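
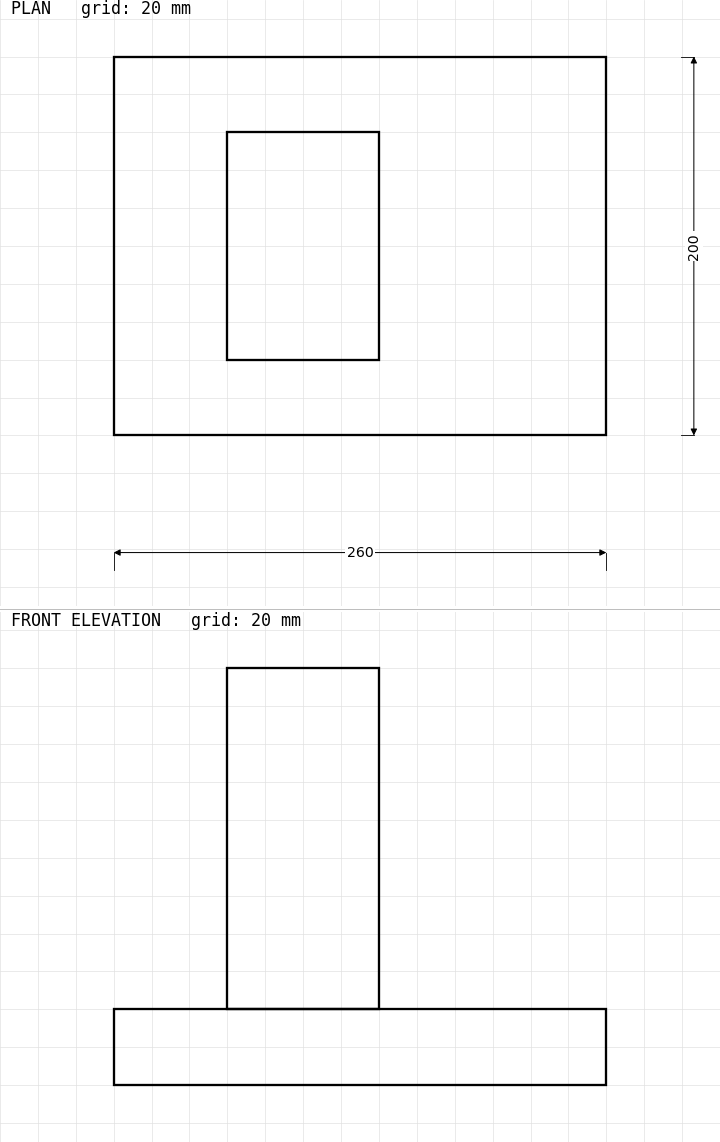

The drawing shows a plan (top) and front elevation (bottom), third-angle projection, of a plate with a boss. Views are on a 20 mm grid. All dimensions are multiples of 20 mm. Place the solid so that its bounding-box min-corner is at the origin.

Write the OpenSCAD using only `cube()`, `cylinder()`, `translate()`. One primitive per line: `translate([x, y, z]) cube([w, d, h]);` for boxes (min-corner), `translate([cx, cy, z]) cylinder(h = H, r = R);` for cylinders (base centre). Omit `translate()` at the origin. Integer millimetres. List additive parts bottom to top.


cube([260, 200, 40]);
translate([60, 40, 40]) cube([80, 120, 180]);


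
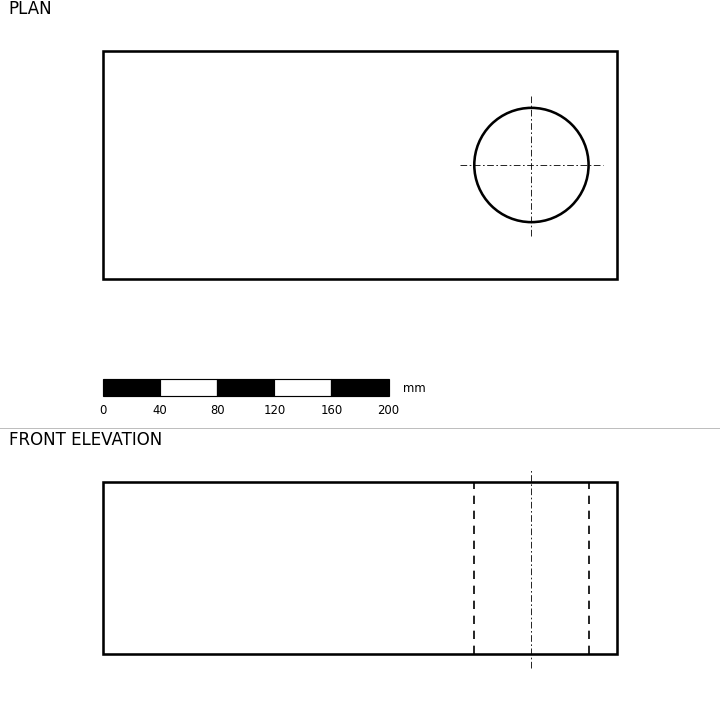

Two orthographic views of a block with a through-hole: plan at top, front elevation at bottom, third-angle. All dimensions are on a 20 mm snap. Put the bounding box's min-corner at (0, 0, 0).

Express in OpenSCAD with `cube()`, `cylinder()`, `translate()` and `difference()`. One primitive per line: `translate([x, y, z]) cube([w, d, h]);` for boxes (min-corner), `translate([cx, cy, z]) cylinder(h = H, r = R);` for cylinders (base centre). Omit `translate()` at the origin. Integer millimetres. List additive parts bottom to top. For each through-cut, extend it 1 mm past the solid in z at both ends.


difference() {
  cube([360, 160, 120]);
  translate([300, 80, -1]) cylinder(h = 122, r = 40);
}


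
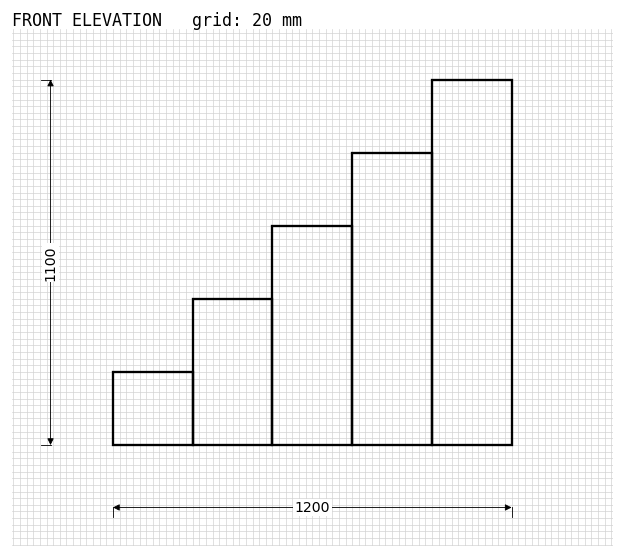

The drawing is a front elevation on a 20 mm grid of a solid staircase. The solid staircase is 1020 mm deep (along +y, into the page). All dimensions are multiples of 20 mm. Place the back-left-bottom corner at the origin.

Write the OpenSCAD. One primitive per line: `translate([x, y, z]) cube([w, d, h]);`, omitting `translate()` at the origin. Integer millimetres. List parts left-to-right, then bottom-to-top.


cube([240, 1020, 220]);
translate([240, 0, 0]) cube([240, 1020, 440]);
translate([480, 0, 0]) cube([240, 1020, 660]);
translate([720, 0, 0]) cube([240, 1020, 880]);
translate([960, 0, 0]) cube([240, 1020, 1100]);


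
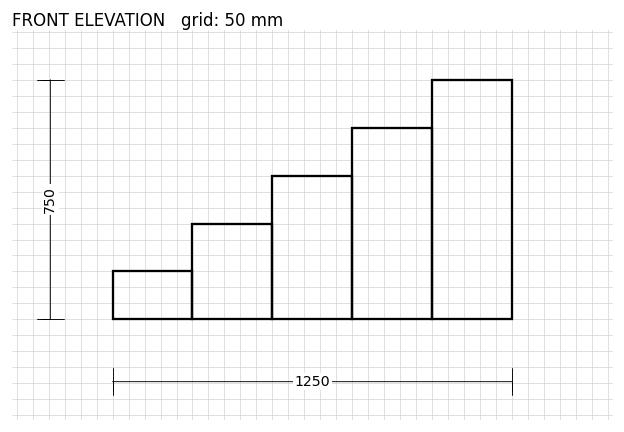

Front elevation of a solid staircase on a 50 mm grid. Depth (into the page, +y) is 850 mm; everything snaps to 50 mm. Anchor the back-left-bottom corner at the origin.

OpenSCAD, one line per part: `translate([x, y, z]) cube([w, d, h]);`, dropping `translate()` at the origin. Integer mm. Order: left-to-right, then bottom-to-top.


cube([250, 850, 150]);
translate([250, 0, 0]) cube([250, 850, 300]);
translate([500, 0, 0]) cube([250, 850, 450]);
translate([750, 0, 0]) cube([250, 850, 600]);
translate([1000, 0, 0]) cube([250, 850, 750]);


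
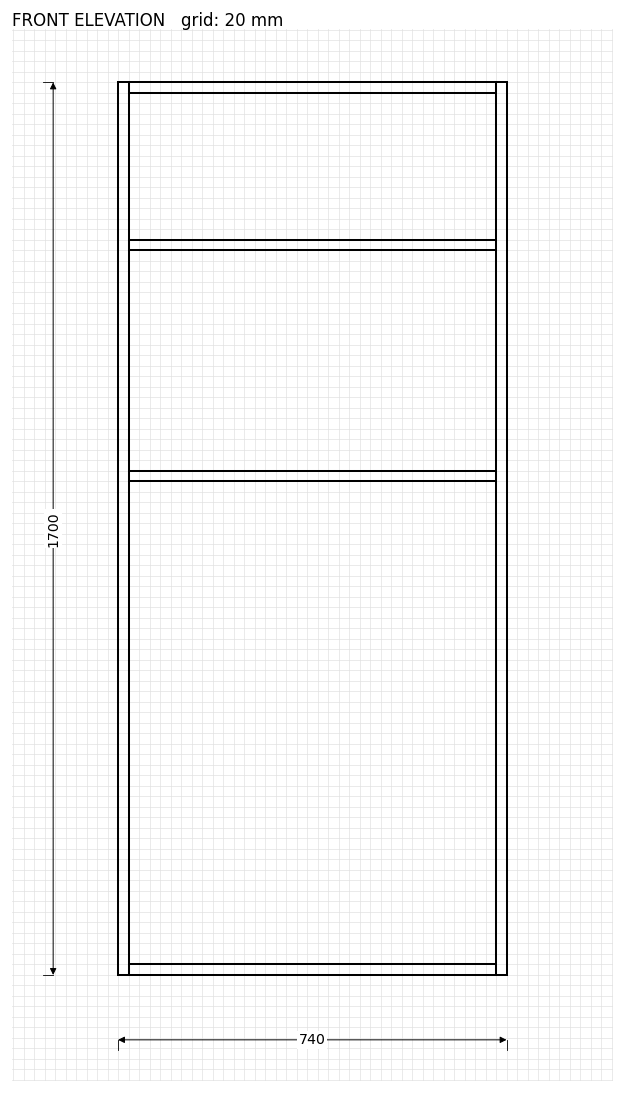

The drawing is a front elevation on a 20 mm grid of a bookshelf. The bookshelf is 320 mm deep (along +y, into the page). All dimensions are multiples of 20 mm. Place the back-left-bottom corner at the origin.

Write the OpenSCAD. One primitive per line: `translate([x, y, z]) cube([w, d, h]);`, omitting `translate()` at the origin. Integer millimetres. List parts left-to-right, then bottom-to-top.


cube([20, 320, 1700]);
translate([20, 0, 0]) cube([700, 320, 20]);
translate([20, 0, 940]) cube([700, 320, 20]);
translate([20, 0, 1380]) cube([700, 320, 20]);
translate([20, 0, 1680]) cube([700, 320, 20]);
translate([720, 0, 0]) cube([20, 320, 1700]);


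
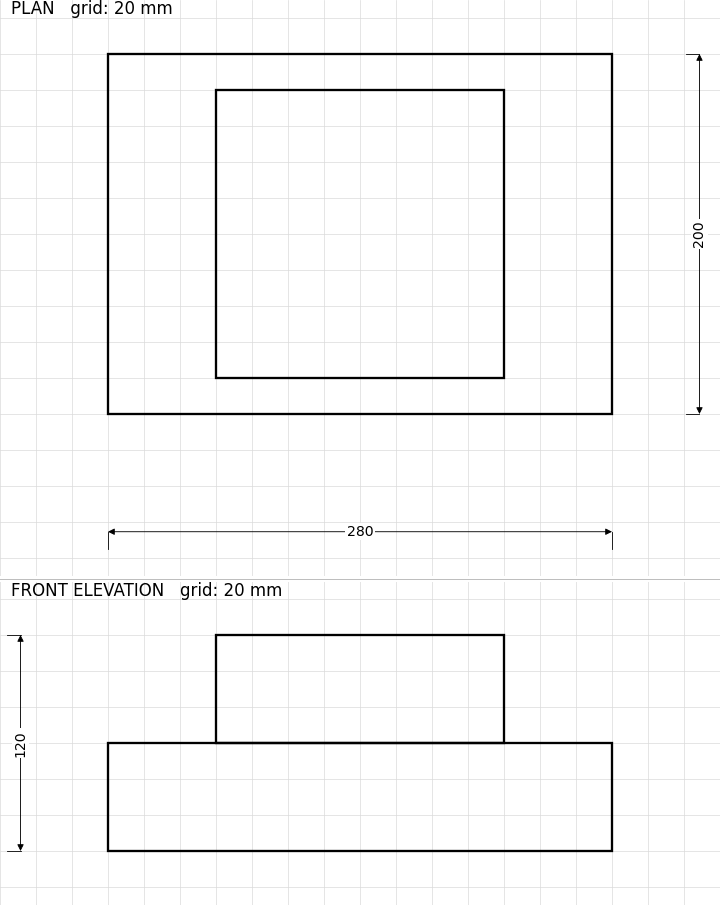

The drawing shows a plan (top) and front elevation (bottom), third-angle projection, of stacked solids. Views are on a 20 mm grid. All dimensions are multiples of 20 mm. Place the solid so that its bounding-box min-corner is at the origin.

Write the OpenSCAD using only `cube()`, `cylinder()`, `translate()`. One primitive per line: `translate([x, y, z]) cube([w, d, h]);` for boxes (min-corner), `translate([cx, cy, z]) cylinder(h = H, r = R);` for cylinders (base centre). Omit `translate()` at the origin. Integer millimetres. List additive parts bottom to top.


cube([280, 200, 60]);
translate([60, 20, 60]) cube([160, 160, 60]);


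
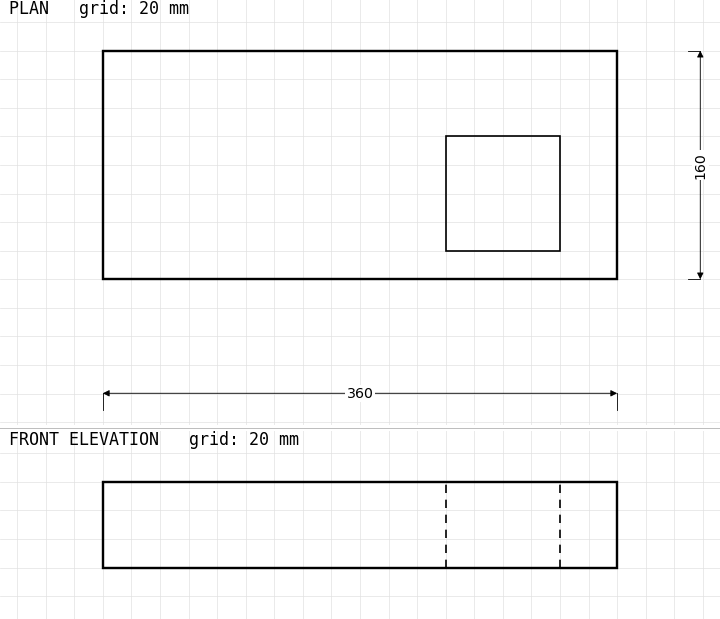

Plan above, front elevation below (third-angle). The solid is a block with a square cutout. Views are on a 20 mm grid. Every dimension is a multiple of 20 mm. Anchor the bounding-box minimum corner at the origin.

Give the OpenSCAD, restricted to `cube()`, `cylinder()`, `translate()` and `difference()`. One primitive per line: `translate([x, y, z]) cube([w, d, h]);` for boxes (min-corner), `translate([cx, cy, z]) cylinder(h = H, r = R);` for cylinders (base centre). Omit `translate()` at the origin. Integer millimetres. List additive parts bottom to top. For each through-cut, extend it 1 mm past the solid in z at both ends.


difference() {
  cube([360, 160, 60]);
  translate([240, 20, -1]) cube([80, 80, 62]);
}


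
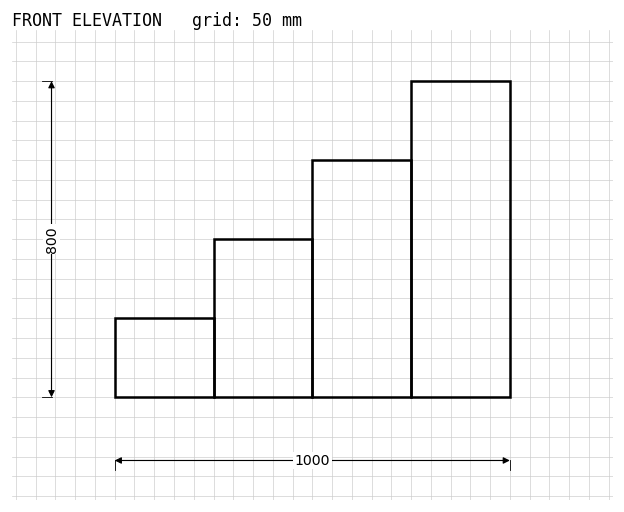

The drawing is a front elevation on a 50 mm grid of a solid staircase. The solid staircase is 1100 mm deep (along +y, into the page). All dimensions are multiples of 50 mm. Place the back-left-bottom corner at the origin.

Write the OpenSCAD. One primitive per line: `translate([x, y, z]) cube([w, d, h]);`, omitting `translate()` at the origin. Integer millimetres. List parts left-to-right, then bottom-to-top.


cube([250, 1100, 200]);
translate([250, 0, 0]) cube([250, 1100, 400]);
translate([500, 0, 0]) cube([250, 1100, 600]);
translate([750, 0, 0]) cube([250, 1100, 800]);


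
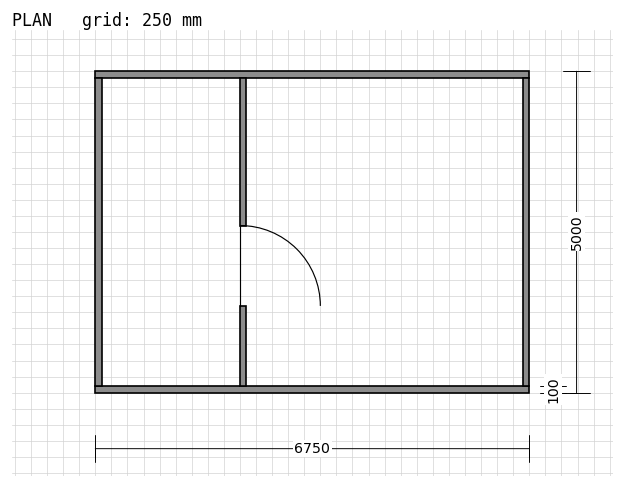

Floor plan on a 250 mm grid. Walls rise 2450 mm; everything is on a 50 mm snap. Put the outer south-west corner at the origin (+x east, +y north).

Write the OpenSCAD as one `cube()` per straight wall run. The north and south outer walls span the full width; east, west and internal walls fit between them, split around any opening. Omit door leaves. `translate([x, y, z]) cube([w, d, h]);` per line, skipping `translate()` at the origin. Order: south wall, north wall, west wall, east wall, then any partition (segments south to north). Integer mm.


cube([6750, 100, 2450]);
translate([0, 4900, 0]) cube([6750, 100, 2450]);
translate([0, 100, 0]) cube([100, 4800, 2450]);
translate([6650, 100, 0]) cube([100, 4800, 2450]);
translate([2250, 100, 0]) cube([100, 1250, 2450]);
translate([2250, 2600, 0]) cube([100, 2300, 2450]);


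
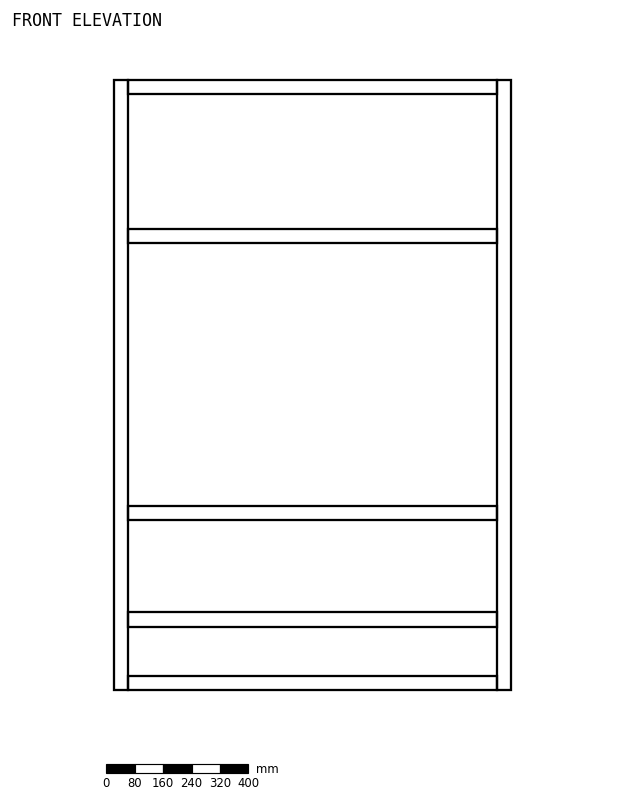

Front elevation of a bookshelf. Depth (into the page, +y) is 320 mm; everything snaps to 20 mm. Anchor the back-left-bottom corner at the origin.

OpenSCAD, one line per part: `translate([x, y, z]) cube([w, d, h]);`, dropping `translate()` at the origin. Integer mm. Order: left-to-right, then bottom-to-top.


cube([40, 320, 1720]);
translate([40, 0, 0]) cube([1040, 320, 40]);
translate([40, 0, 180]) cube([1040, 320, 40]);
translate([40, 0, 480]) cube([1040, 320, 40]);
translate([40, 0, 1260]) cube([1040, 320, 40]);
translate([40, 0, 1680]) cube([1040, 320, 40]);
translate([1080, 0, 0]) cube([40, 320, 1720]);


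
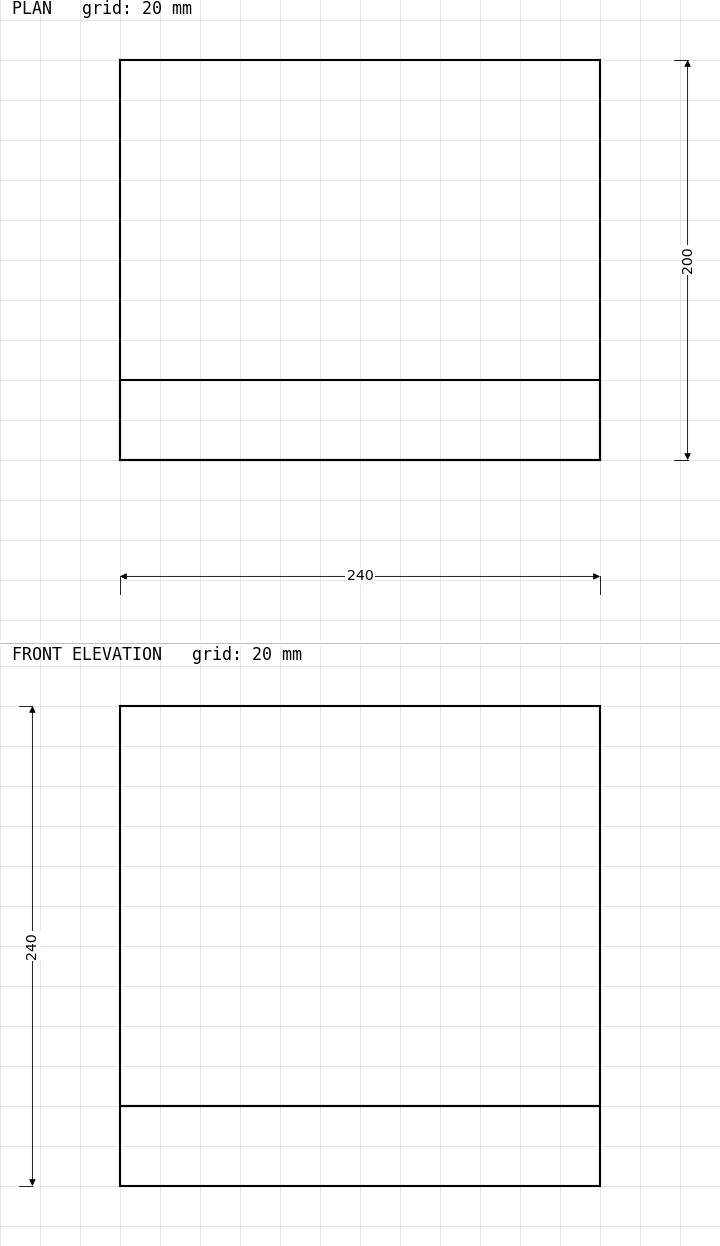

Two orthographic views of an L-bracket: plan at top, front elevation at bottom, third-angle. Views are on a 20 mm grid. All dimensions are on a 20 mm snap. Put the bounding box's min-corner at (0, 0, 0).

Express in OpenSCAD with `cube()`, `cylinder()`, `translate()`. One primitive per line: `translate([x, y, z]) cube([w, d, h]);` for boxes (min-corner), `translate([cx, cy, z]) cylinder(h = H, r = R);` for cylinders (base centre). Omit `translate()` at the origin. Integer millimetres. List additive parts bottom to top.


cube([240, 200, 40]);
translate([0, 0, 40]) cube([240, 40, 200]);


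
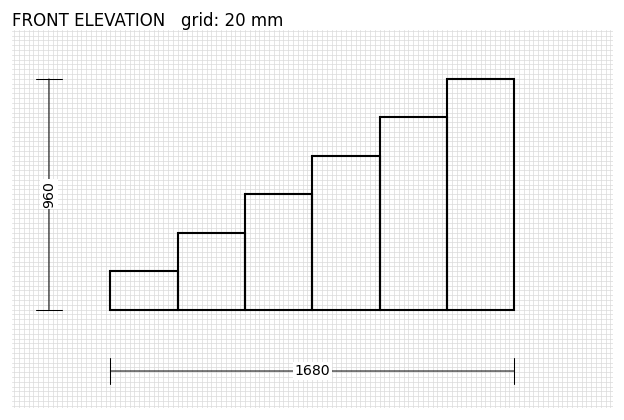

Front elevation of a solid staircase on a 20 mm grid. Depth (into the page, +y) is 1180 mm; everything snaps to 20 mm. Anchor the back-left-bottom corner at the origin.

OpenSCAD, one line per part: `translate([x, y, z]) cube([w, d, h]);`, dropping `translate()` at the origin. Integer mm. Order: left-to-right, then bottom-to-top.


cube([280, 1180, 160]);
translate([280, 0, 0]) cube([280, 1180, 320]);
translate([560, 0, 0]) cube([280, 1180, 480]);
translate([840, 0, 0]) cube([280, 1180, 640]);
translate([1120, 0, 0]) cube([280, 1180, 800]);
translate([1400, 0, 0]) cube([280, 1180, 960]);


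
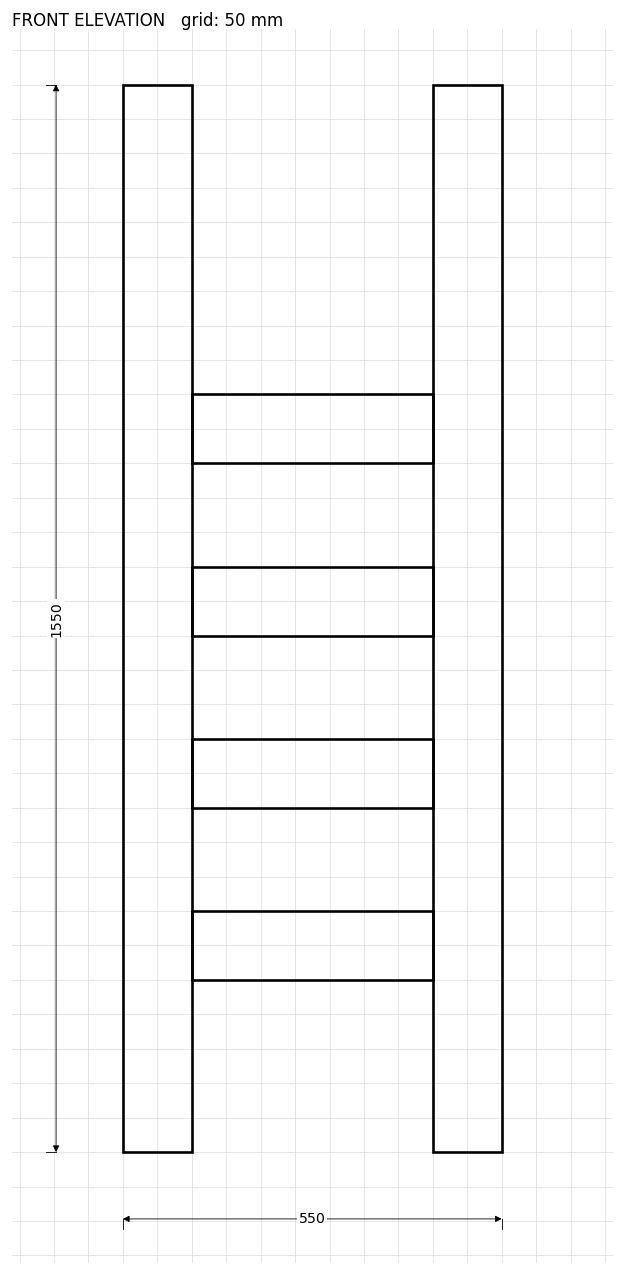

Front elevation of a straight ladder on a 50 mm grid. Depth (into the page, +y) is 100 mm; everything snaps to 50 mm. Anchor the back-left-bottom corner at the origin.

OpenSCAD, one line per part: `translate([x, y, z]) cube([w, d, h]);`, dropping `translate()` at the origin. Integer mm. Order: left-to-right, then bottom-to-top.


cube([100, 100, 1550]);
translate([100, 0, 250]) cube([350, 100, 100]);
translate([100, 0, 500]) cube([350, 100, 100]);
translate([100, 0, 750]) cube([350, 100, 100]);
translate([100, 0, 1000]) cube([350, 100, 100]);
translate([450, 0, 0]) cube([100, 100, 1550]);


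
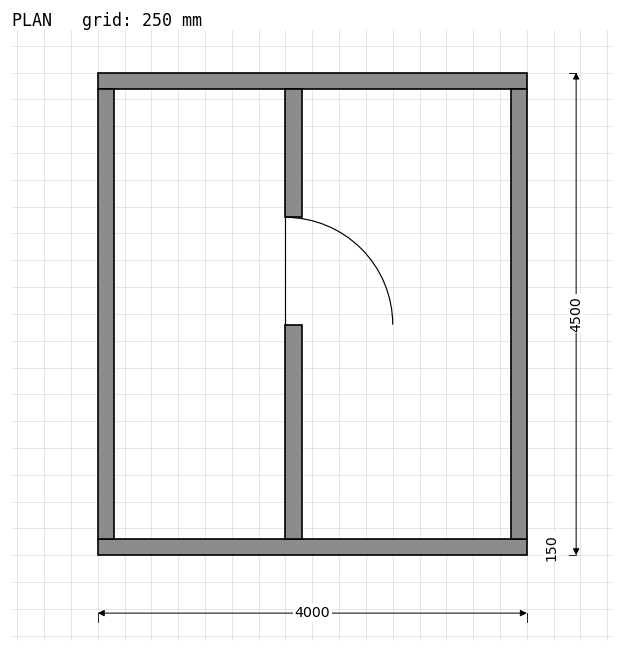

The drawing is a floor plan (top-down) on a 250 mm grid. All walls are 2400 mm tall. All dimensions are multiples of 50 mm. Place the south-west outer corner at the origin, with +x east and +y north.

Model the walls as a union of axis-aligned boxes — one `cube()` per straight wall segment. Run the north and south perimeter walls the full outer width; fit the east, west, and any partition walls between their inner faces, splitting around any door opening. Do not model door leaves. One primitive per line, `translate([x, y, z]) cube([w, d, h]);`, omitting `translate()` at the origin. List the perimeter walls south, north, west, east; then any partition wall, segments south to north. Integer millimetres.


cube([4000, 150, 2400]);
translate([0, 4350, 0]) cube([4000, 150, 2400]);
translate([0, 150, 0]) cube([150, 4200, 2400]);
translate([3850, 150, 0]) cube([150, 4200, 2400]);
translate([1750, 150, 0]) cube([150, 2000, 2400]);
translate([1750, 3150, 0]) cube([150, 1200, 2400]);


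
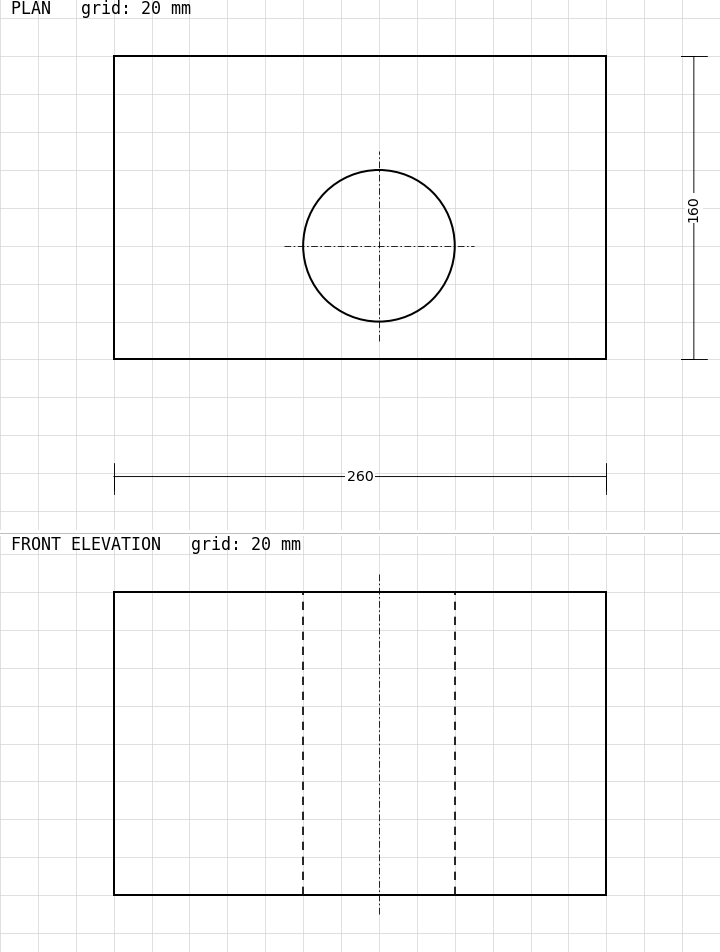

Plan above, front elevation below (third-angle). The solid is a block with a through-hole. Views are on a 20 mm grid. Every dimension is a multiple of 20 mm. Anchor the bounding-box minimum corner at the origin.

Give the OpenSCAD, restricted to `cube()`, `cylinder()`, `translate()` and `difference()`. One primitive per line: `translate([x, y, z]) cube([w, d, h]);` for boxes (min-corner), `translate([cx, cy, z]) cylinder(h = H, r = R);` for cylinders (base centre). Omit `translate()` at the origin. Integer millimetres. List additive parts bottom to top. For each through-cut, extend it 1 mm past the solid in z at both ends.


difference() {
  cube([260, 160, 160]);
  translate([140, 60, -1]) cylinder(h = 162, r = 40);
}


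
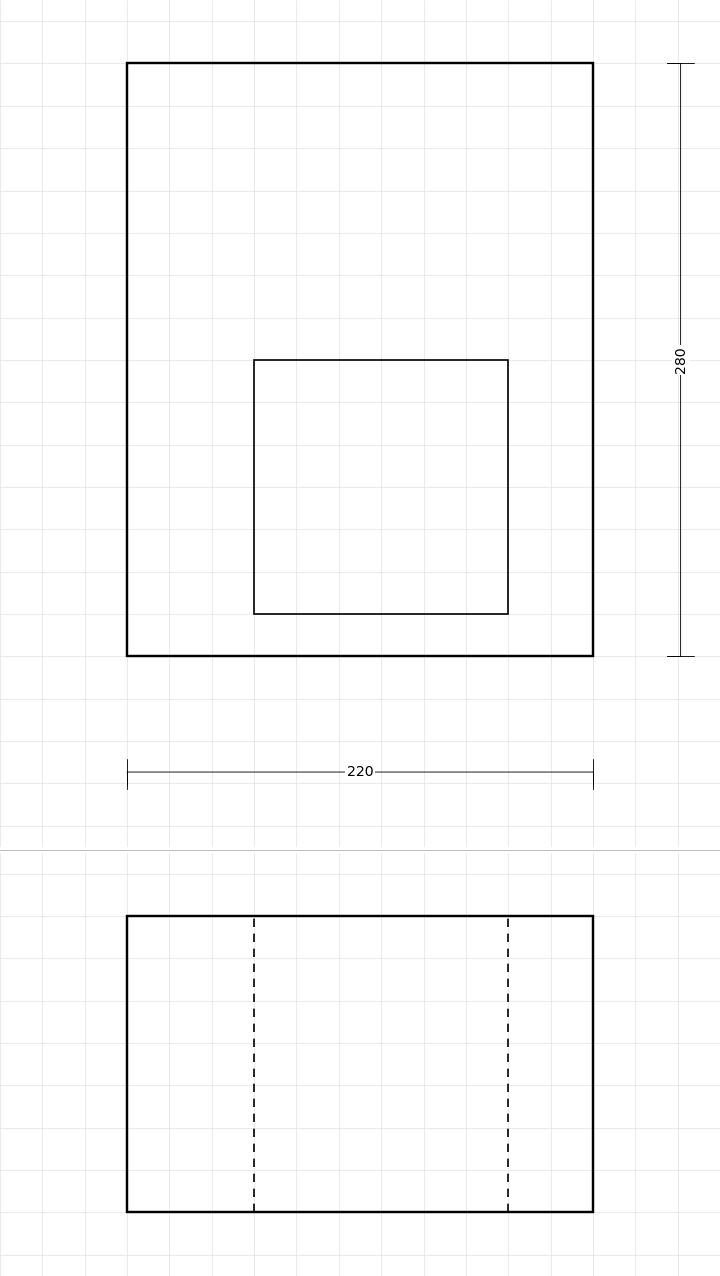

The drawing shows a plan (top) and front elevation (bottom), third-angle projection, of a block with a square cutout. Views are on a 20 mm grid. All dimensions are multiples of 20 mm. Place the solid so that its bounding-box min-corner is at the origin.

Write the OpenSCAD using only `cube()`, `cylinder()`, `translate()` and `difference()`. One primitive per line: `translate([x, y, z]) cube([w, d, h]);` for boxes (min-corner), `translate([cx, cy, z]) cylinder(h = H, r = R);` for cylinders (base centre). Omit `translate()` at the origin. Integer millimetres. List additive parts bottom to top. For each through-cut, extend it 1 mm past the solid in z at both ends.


difference() {
  cube([220, 280, 140]);
  translate([60, 20, -1]) cube([120, 120, 142]);
}


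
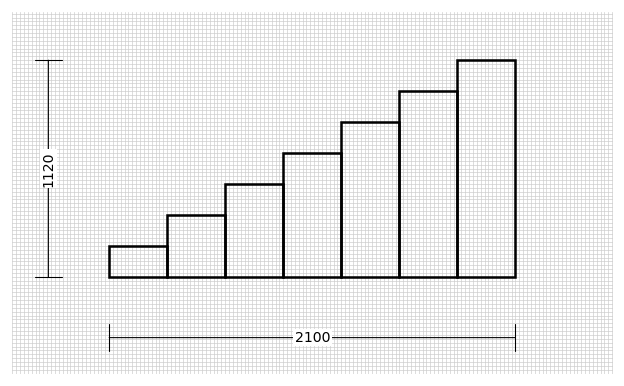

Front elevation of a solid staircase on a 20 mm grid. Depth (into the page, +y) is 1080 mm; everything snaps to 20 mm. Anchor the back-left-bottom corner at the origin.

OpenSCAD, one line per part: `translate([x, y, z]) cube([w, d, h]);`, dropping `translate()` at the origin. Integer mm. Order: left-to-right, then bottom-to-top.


cube([300, 1080, 160]);
translate([300, 0, 0]) cube([300, 1080, 320]);
translate([600, 0, 0]) cube([300, 1080, 480]);
translate([900, 0, 0]) cube([300, 1080, 640]);
translate([1200, 0, 0]) cube([300, 1080, 800]);
translate([1500, 0, 0]) cube([300, 1080, 960]);
translate([1800, 0, 0]) cube([300, 1080, 1120]);


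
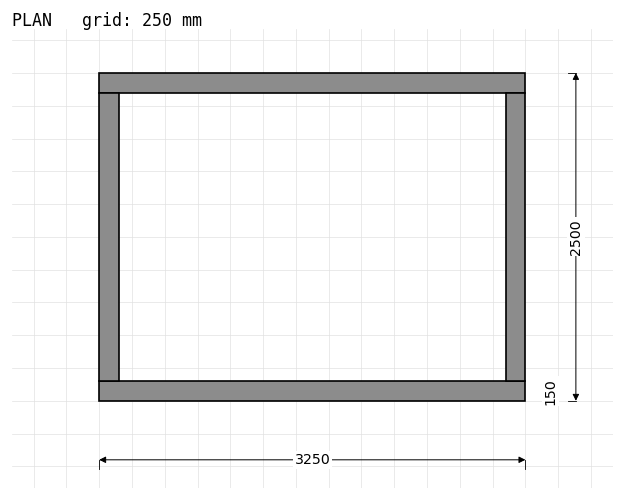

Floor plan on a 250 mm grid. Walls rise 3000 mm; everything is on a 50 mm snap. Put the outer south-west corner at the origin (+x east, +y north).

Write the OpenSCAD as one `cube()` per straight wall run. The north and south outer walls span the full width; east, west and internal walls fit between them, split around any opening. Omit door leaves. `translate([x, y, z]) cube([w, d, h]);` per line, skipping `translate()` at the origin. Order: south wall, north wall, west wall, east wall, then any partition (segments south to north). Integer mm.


cube([3250, 150, 3000]);
translate([0, 2350, 0]) cube([3250, 150, 3000]);
translate([0, 150, 0]) cube([150, 2200, 3000]);
translate([3100, 150, 0]) cube([150, 2200, 3000]);


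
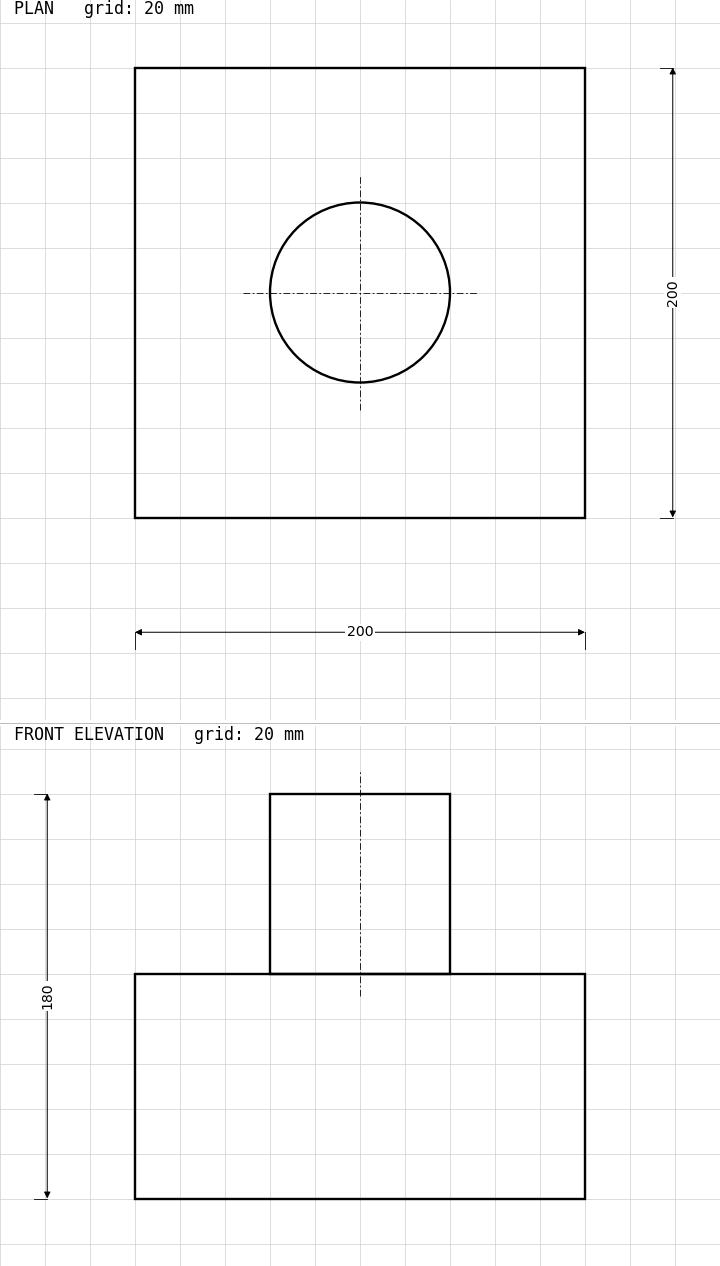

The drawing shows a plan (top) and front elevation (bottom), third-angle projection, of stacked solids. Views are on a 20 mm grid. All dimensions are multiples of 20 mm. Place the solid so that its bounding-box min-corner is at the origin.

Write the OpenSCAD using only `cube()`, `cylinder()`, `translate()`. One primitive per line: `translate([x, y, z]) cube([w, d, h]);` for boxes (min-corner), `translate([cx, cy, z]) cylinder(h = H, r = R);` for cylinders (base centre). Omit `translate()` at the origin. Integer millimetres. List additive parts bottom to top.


cube([200, 200, 100]);
translate([100, 100, 100]) cylinder(h = 80, r = 40);


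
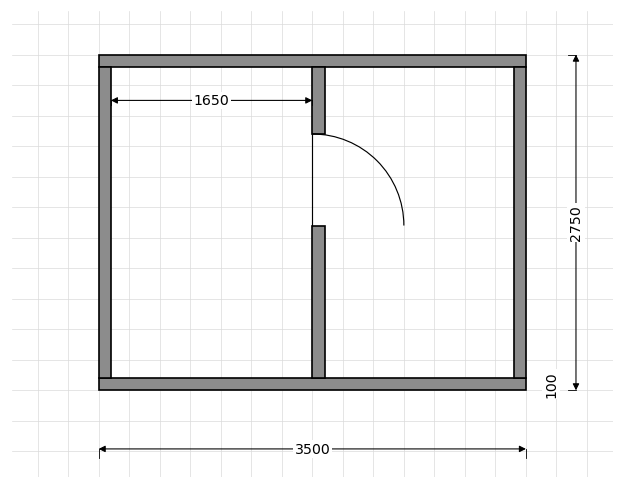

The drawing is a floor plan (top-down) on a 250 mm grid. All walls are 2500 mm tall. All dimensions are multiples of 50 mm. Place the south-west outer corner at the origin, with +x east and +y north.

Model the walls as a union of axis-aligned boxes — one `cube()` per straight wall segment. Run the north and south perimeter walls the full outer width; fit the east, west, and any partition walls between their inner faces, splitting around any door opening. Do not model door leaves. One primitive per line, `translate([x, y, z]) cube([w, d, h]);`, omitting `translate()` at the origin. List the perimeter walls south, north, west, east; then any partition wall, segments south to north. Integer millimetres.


cube([3500, 100, 2500]);
translate([0, 2650, 0]) cube([3500, 100, 2500]);
translate([0, 100, 0]) cube([100, 2550, 2500]);
translate([3400, 100, 0]) cube([100, 2550, 2500]);
translate([1750, 100, 0]) cube([100, 1250, 2500]);
translate([1750, 2100, 0]) cube([100, 550, 2500]);


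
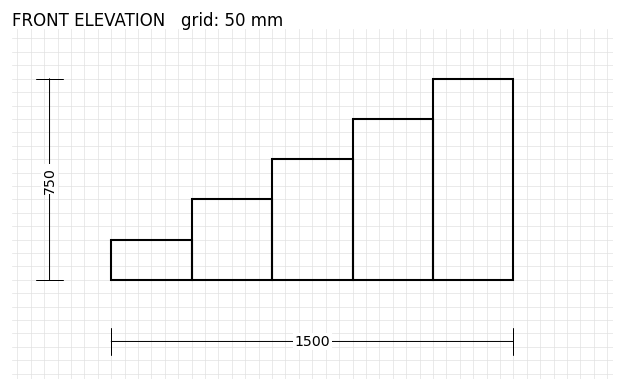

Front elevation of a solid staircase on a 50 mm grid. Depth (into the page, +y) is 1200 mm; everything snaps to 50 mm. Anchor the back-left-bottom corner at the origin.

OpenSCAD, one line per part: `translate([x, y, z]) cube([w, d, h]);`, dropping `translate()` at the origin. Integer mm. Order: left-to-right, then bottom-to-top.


cube([300, 1200, 150]);
translate([300, 0, 0]) cube([300, 1200, 300]);
translate([600, 0, 0]) cube([300, 1200, 450]);
translate([900, 0, 0]) cube([300, 1200, 600]);
translate([1200, 0, 0]) cube([300, 1200, 750]);


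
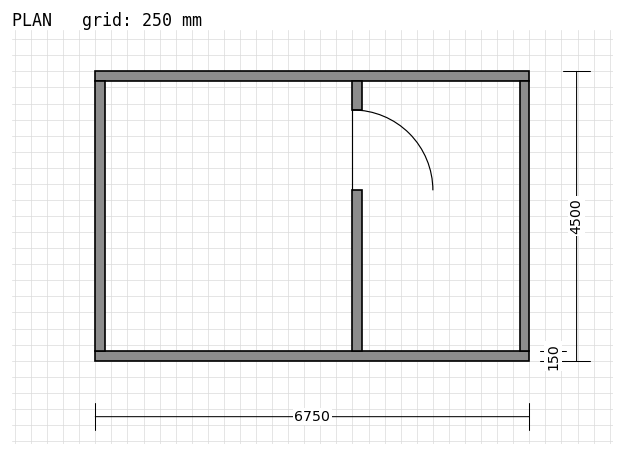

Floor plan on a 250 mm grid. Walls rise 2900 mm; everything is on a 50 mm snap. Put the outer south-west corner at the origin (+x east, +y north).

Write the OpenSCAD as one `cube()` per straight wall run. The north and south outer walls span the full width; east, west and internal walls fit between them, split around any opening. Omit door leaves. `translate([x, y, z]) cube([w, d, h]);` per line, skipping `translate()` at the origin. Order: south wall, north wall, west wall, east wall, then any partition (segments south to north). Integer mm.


cube([6750, 150, 2900]);
translate([0, 4350, 0]) cube([6750, 150, 2900]);
translate([0, 150, 0]) cube([150, 4200, 2900]);
translate([6600, 150, 0]) cube([150, 4200, 2900]);
translate([4000, 150, 0]) cube([150, 2500, 2900]);
translate([4000, 3900, 0]) cube([150, 450, 2900]);


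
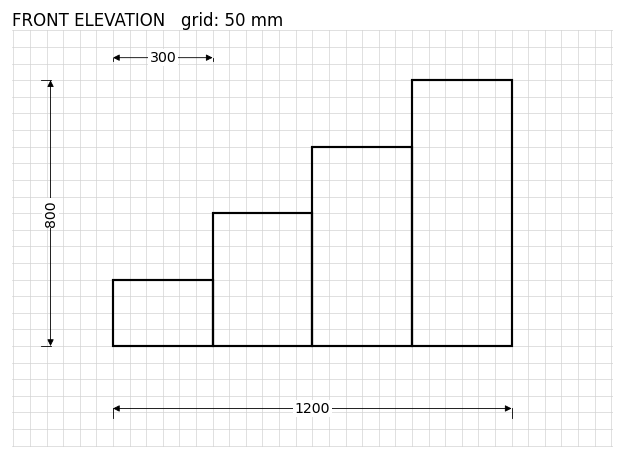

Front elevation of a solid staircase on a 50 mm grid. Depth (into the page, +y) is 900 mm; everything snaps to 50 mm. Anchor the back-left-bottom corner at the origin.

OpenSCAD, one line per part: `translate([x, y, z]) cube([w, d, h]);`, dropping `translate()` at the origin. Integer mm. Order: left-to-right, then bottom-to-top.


cube([300, 900, 200]);
translate([300, 0, 0]) cube([300, 900, 400]);
translate([600, 0, 0]) cube([300, 900, 600]);
translate([900, 0, 0]) cube([300, 900, 800]);


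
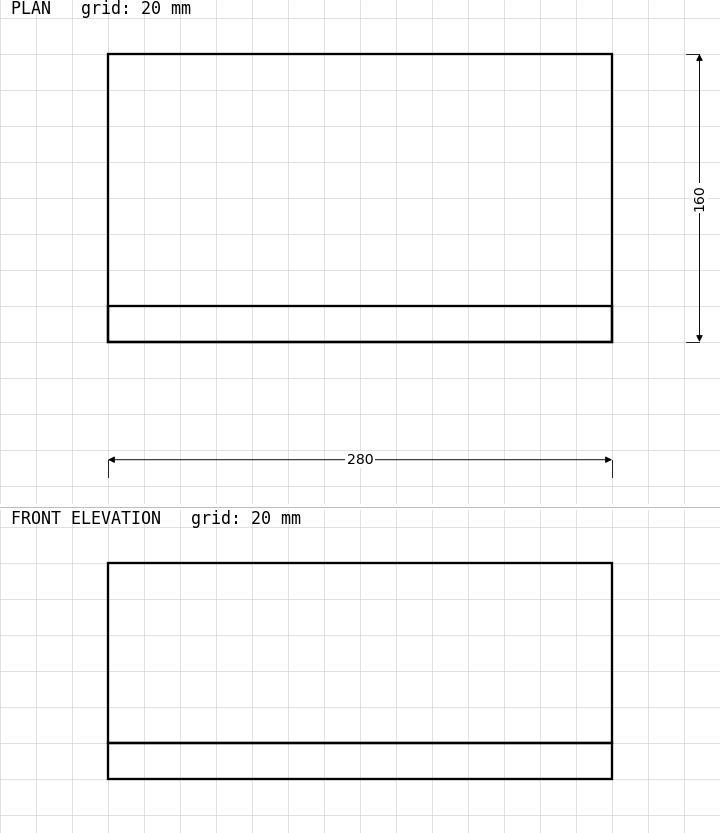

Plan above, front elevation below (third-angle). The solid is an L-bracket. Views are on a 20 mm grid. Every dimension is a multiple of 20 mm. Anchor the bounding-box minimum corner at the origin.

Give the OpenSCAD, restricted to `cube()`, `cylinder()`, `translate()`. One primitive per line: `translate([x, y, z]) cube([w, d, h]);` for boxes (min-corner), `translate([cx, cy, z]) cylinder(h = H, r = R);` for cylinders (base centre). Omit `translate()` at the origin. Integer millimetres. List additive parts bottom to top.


cube([280, 160, 20]);
translate([0, 0, 20]) cube([280, 20, 100]);


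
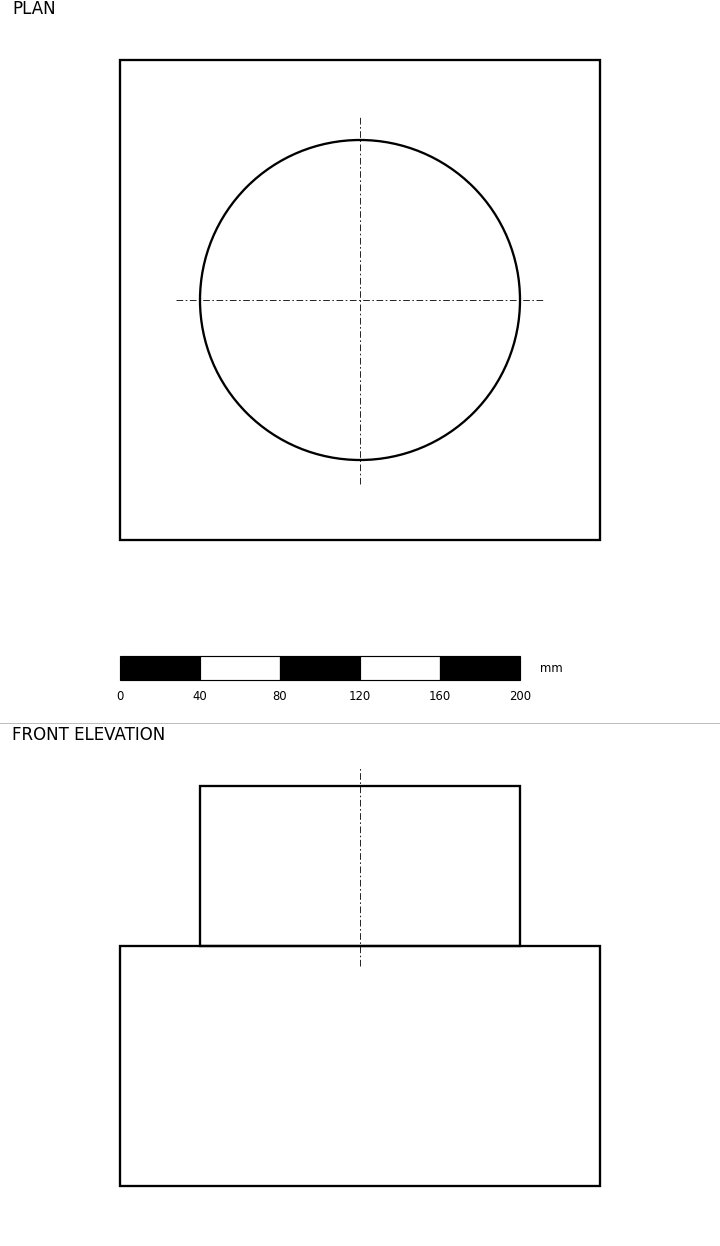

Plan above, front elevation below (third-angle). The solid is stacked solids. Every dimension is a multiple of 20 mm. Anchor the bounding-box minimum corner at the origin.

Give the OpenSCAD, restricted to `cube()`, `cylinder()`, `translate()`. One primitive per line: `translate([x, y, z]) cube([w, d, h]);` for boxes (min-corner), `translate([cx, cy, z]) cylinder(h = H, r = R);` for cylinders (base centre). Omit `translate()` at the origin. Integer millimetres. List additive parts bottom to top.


cube([240, 240, 120]);
translate([120, 120, 120]) cylinder(h = 80, r = 80);


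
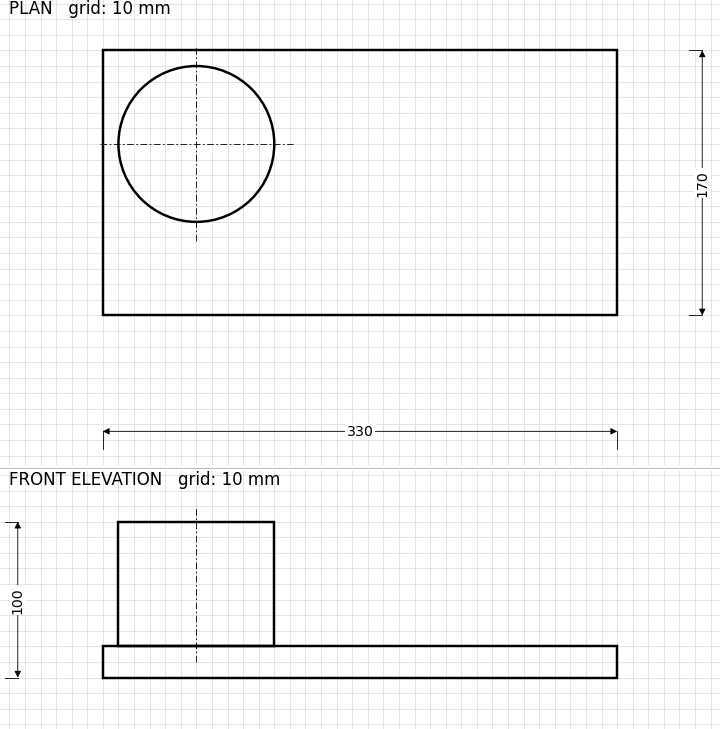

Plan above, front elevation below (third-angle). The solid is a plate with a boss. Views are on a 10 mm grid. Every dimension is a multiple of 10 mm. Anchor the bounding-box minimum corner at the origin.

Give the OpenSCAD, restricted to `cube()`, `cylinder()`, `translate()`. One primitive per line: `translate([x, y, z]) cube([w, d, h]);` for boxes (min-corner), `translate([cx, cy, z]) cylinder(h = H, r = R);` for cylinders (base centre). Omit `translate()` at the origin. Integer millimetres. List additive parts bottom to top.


cube([330, 170, 20]);
translate([60, 110, 20]) cylinder(h = 80, r = 50);


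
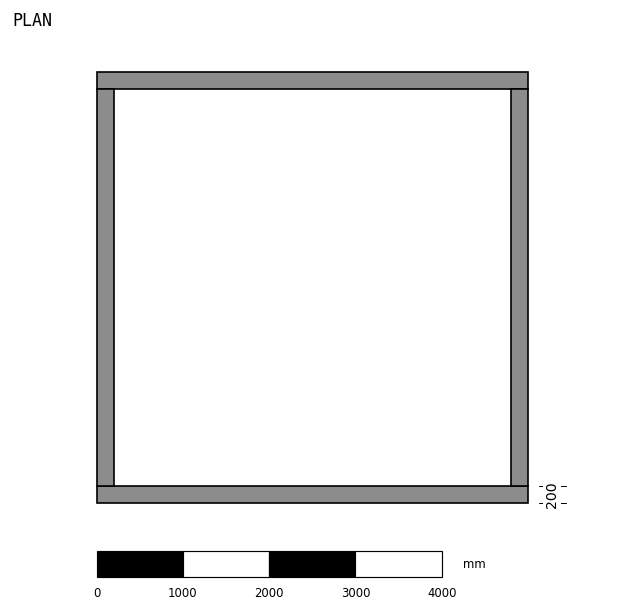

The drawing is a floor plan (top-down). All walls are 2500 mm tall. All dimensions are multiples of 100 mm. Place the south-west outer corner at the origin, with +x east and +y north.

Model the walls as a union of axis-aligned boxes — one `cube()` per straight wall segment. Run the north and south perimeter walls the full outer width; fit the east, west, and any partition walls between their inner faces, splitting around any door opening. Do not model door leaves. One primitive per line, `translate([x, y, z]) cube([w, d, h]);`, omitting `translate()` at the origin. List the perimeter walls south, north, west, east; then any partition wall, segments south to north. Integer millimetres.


cube([5000, 200, 2500]);
translate([0, 4800, 0]) cube([5000, 200, 2500]);
translate([0, 200, 0]) cube([200, 4600, 2500]);
translate([4800, 200, 0]) cube([200, 4600, 2500]);


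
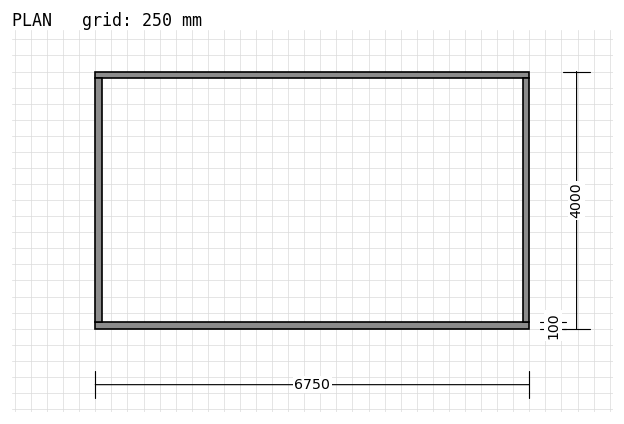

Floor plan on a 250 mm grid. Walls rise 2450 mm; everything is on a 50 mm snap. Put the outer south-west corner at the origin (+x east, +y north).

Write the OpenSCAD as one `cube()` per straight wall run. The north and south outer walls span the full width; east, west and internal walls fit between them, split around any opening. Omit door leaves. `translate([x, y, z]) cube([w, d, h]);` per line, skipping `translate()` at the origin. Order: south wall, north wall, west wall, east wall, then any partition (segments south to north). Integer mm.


cube([6750, 100, 2450]);
translate([0, 3900, 0]) cube([6750, 100, 2450]);
translate([0, 100, 0]) cube([100, 3800, 2450]);
translate([6650, 100, 0]) cube([100, 3800, 2450]);


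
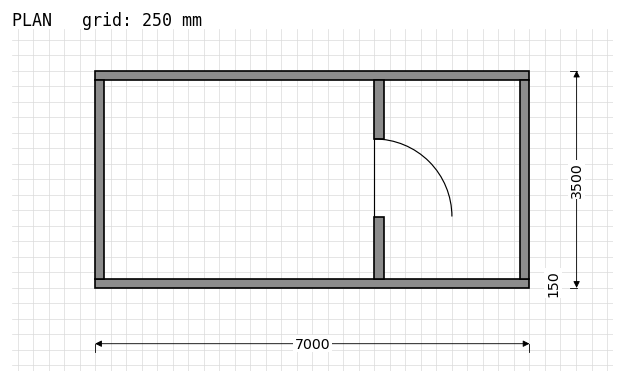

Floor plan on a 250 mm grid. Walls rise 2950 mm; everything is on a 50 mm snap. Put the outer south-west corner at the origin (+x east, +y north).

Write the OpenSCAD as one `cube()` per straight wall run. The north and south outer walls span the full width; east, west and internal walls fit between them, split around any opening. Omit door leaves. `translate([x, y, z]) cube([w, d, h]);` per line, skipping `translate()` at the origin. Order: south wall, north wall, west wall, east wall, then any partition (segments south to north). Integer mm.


cube([7000, 150, 2950]);
translate([0, 3350, 0]) cube([7000, 150, 2950]);
translate([0, 150, 0]) cube([150, 3200, 2950]);
translate([6850, 150, 0]) cube([150, 3200, 2950]);
translate([4500, 150, 0]) cube([150, 1000, 2950]);
translate([4500, 2400, 0]) cube([150, 950, 2950]);


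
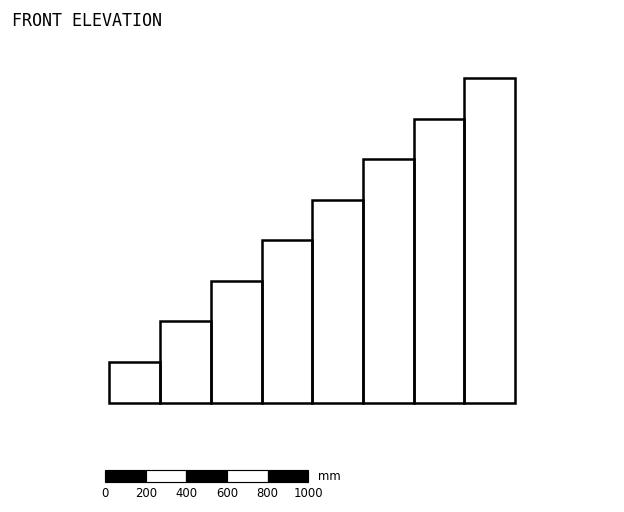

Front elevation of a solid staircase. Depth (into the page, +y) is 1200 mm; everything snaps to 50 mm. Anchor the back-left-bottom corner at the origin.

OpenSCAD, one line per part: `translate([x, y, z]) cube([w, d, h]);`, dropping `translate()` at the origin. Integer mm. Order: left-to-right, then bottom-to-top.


cube([250, 1200, 200]);
translate([250, 0, 0]) cube([250, 1200, 400]);
translate([500, 0, 0]) cube([250, 1200, 600]);
translate([750, 0, 0]) cube([250, 1200, 800]);
translate([1000, 0, 0]) cube([250, 1200, 1000]);
translate([1250, 0, 0]) cube([250, 1200, 1200]);
translate([1500, 0, 0]) cube([250, 1200, 1400]);
translate([1750, 0, 0]) cube([250, 1200, 1600]);


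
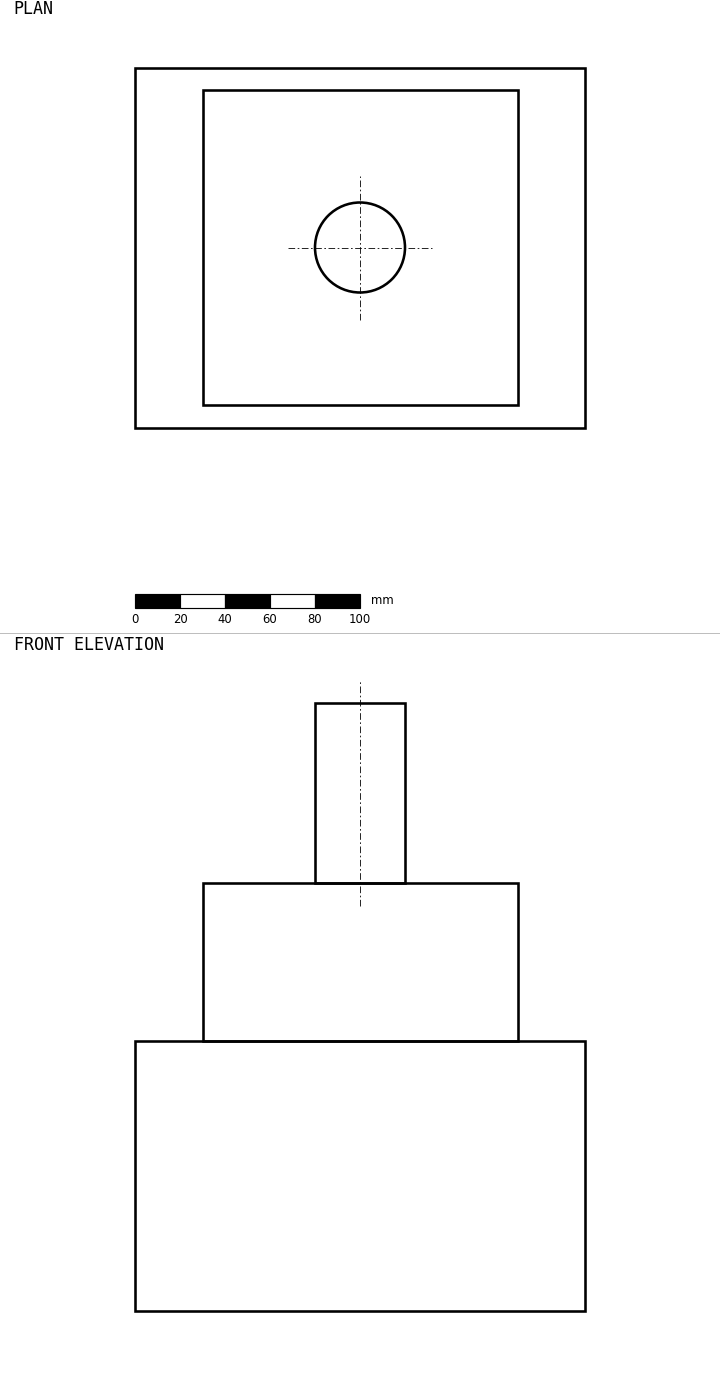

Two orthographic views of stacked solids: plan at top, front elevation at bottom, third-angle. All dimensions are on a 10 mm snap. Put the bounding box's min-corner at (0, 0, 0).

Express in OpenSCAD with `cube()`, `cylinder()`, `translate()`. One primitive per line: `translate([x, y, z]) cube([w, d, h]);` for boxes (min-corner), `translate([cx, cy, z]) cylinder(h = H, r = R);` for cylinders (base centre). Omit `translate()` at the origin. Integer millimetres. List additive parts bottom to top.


cube([200, 160, 120]);
translate([30, 10, 120]) cube([140, 140, 70]);
translate([100, 80, 190]) cylinder(h = 80, r = 20);


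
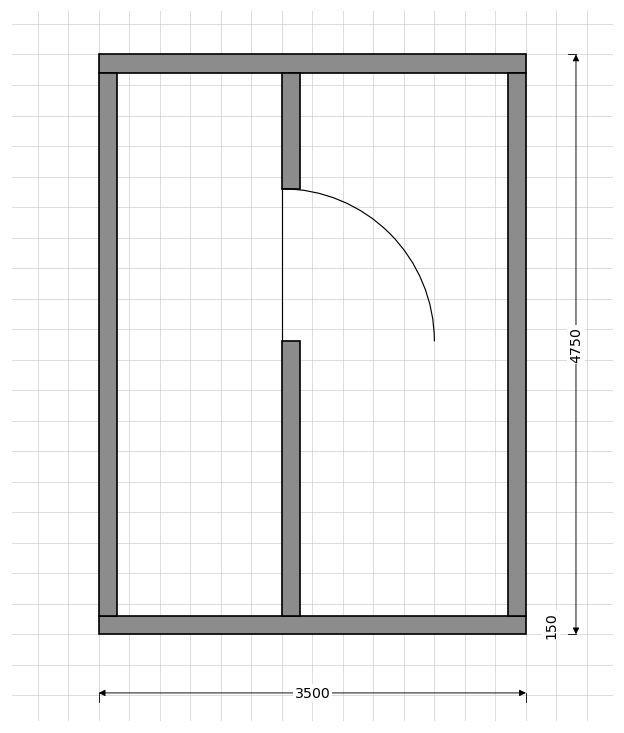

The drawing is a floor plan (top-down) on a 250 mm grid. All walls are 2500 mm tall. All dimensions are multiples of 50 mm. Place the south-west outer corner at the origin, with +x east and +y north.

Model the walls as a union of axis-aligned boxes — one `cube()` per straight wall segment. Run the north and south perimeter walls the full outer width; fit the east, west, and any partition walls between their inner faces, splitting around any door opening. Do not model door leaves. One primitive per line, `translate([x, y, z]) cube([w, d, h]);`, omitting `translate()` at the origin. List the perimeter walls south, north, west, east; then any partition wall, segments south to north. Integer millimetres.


cube([3500, 150, 2500]);
translate([0, 4600, 0]) cube([3500, 150, 2500]);
translate([0, 150, 0]) cube([150, 4450, 2500]);
translate([3350, 150, 0]) cube([150, 4450, 2500]);
translate([1500, 150, 0]) cube([150, 2250, 2500]);
translate([1500, 3650, 0]) cube([150, 950, 2500]);


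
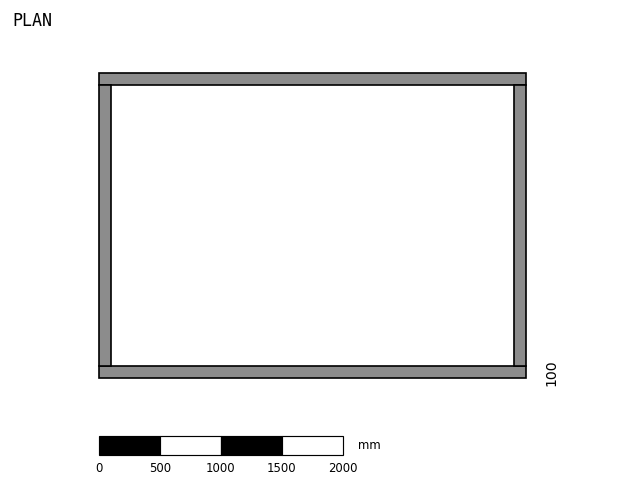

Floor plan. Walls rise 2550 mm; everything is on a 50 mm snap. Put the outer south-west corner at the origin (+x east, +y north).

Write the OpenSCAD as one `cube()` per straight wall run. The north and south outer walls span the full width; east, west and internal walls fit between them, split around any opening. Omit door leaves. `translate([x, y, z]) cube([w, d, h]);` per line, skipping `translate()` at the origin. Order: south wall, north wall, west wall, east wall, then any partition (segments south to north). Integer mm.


cube([3500, 100, 2550]);
translate([0, 2400, 0]) cube([3500, 100, 2550]);
translate([0, 100, 0]) cube([100, 2300, 2550]);
translate([3400, 100, 0]) cube([100, 2300, 2550]);


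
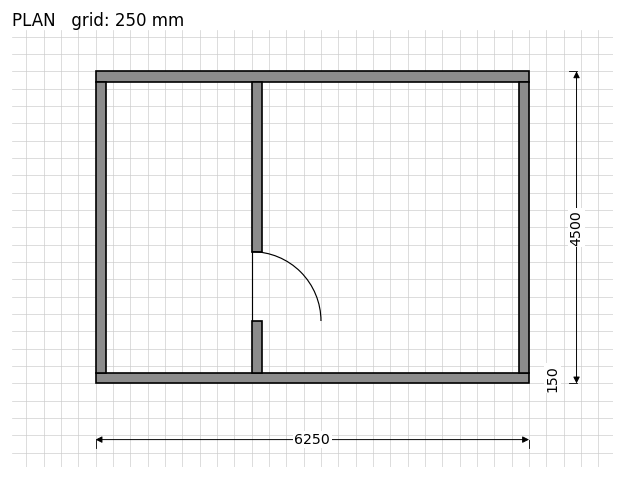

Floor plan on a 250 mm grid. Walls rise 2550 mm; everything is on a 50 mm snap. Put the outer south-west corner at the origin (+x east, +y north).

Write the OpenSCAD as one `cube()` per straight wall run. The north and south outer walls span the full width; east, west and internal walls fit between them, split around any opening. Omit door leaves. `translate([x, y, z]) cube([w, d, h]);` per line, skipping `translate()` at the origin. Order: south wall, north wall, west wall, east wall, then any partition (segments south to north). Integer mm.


cube([6250, 150, 2550]);
translate([0, 4350, 0]) cube([6250, 150, 2550]);
translate([0, 150, 0]) cube([150, 4200, 2550]);
translate([6100, 150, 0]) cube([150, 4200, 2550]);
translate([2250, 150, 0]) cube([150, 750, 2550]);
translate([2250, 1900, 0]) cube([150, 2450, 2550]);


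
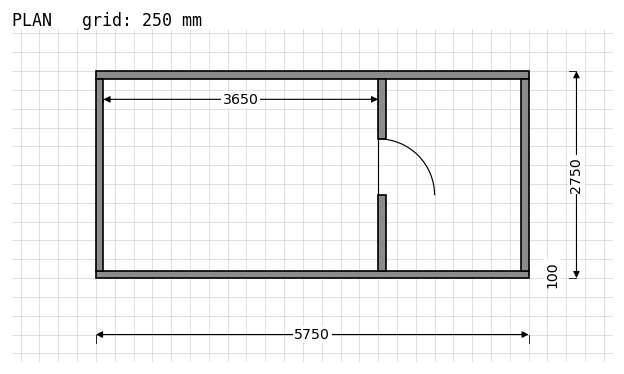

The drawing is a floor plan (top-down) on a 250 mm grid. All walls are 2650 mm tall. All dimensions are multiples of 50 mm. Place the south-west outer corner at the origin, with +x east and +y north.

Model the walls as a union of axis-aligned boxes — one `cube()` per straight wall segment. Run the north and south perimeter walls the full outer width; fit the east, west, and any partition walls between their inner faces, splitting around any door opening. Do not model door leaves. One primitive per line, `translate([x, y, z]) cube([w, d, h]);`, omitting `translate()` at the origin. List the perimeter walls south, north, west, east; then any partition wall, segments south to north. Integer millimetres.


cube([5750, 100, 2650]);
translate([0, 2650, 0]) cube([5750, 100, 2650]);
translate([0, 100, 0]) cube([100, 2550, 2650]);
translate([5650, 100, 0]) cube([100, 2550, 2650]);
translate([3750, 100, 0]) cube([100, 1000, 2650]);
translate([3750, 1850, 0]) cube([100, 800, 2650]);


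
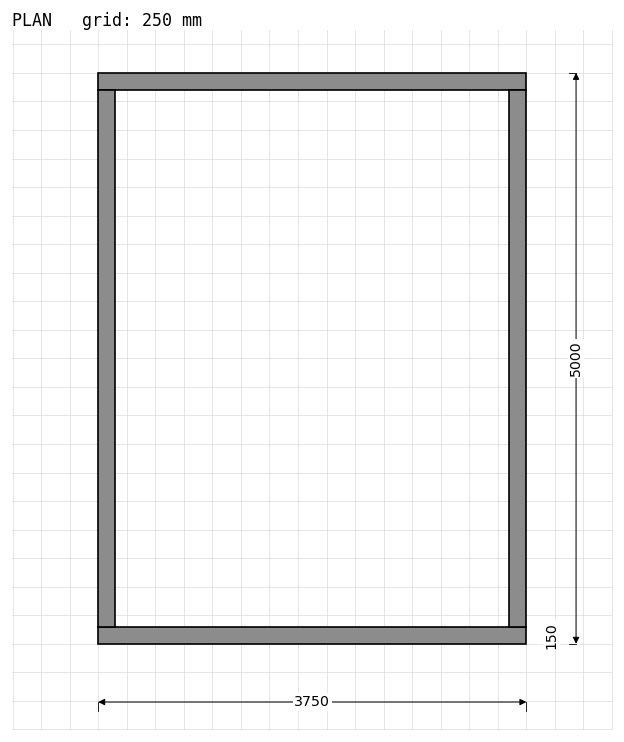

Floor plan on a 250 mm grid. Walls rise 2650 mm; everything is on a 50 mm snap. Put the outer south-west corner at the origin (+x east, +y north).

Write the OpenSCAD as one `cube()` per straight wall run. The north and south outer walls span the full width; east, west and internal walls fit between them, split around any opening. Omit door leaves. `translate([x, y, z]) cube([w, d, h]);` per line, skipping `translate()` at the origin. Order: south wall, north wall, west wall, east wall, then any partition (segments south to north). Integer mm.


cube([3750, 150, 2650]);
translate([0, 4850, 0]) cube([3750, 150, 2650]);
translate([0, 150, 0]) cube([150, 4700, 2650]);
translate([3600, 150, 0]) cube([150, 4700, 2650]);


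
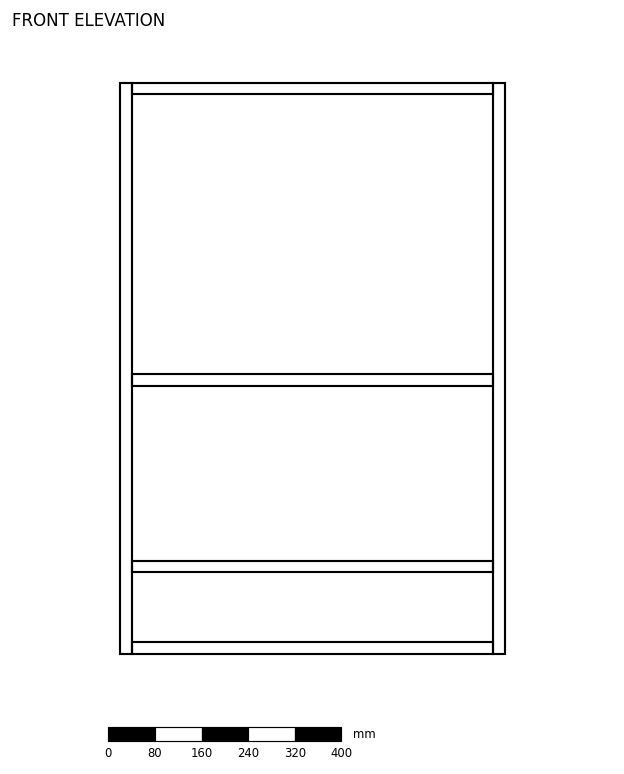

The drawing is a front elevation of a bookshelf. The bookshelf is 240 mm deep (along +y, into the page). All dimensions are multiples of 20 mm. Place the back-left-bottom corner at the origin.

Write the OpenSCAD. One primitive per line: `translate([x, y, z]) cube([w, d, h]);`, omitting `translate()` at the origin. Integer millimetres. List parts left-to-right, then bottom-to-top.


cube([20, 240, 980]);
translate([20, 0, 0]) cube([620, 240, 20]);
translate([20, 0, 140]) cube([620, 240, 20]);
translate([20, 0, 460]) cube([620, 240, 20]);
translate([20, 0, 960]) cube([620, 240, 20]);
translate([640, 0, 0]) cube([20, 240, 980]);


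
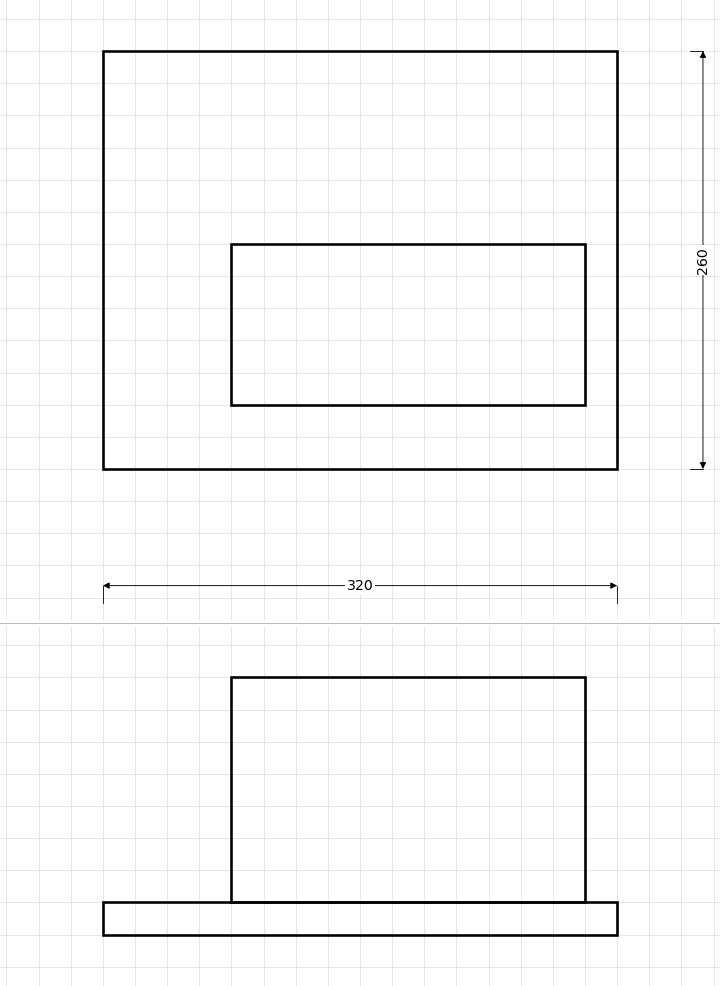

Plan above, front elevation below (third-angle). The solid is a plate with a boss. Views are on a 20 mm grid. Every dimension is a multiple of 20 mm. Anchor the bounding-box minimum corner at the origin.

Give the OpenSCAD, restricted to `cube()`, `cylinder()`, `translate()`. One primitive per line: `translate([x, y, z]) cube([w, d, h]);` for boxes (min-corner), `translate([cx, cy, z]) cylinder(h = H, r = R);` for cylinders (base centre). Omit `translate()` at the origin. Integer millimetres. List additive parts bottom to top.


cube([320, 260, 20]);
translate([80, 40, 20]) cube([220, 100, 140]);


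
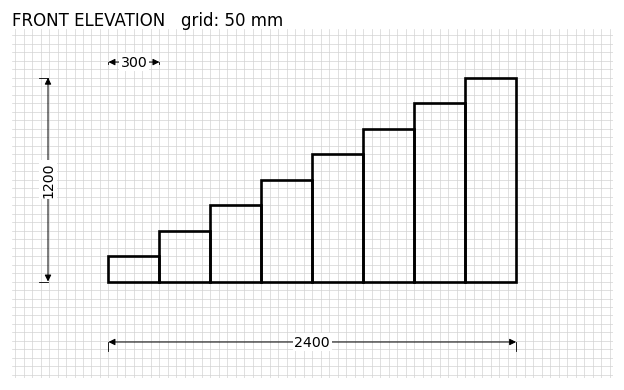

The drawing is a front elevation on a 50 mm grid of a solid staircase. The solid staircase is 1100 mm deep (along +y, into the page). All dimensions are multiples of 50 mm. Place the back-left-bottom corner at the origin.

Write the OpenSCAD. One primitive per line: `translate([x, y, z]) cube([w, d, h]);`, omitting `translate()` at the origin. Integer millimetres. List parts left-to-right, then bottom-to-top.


cube([300, 1100, 150]);
translate([300, 0, 0]) cube([300, 1100, 300]);
translate([600, 0, 0]) cube([300, 1100, 450]);
translate([900, 0, 0]) cube([300, 1100, 600]);
translate([1200, 0, 0]) cube([300, 1100, 750]);
translate([1500, 0, 0]) cube([300, 1100, 900]);
translate([1800, 0, 0]) cube([300, 1100, 1050]);
translate([2100, 0, 0]) cube([300, 1100, 1200]);


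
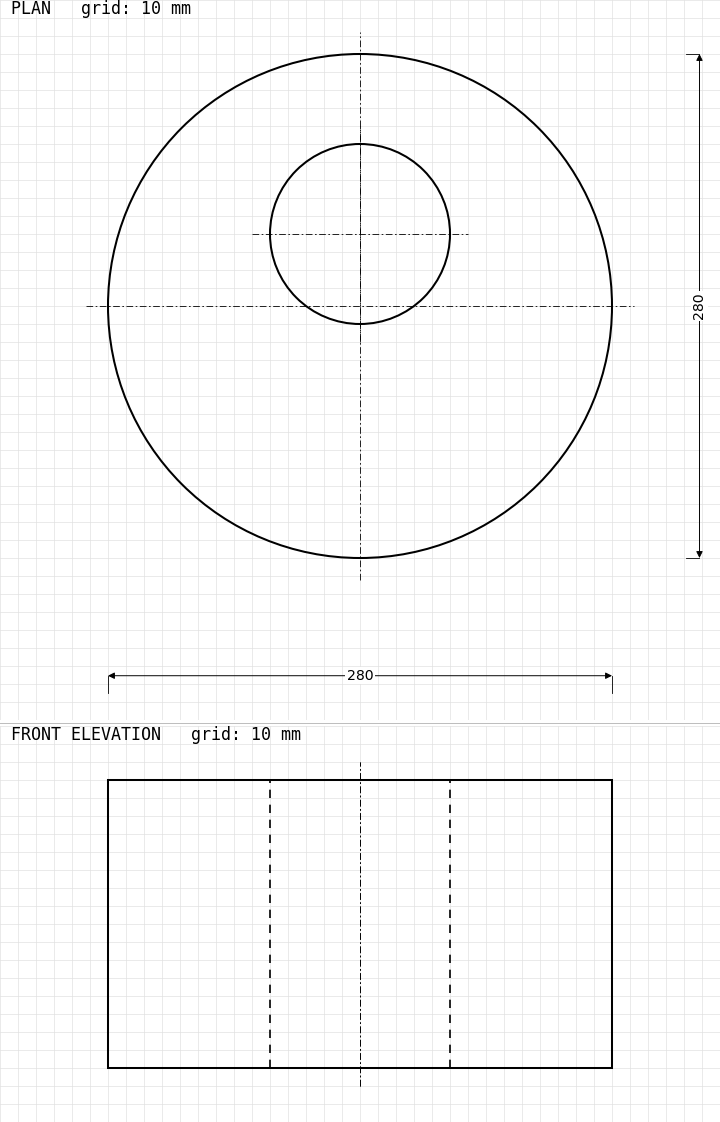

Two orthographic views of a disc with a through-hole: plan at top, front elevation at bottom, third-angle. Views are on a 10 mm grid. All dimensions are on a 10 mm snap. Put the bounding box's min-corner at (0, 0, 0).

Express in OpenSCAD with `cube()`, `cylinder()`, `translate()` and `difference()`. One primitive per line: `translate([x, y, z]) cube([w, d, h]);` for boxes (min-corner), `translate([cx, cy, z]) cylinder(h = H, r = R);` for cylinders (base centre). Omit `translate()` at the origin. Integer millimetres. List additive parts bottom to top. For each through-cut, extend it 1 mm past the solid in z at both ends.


difference() {
  translate([140, 140, 0]) cylinder(h = 160, r = 140);
  translate([140, 180, -1]) cylinder(h = 162, r = 50);
}


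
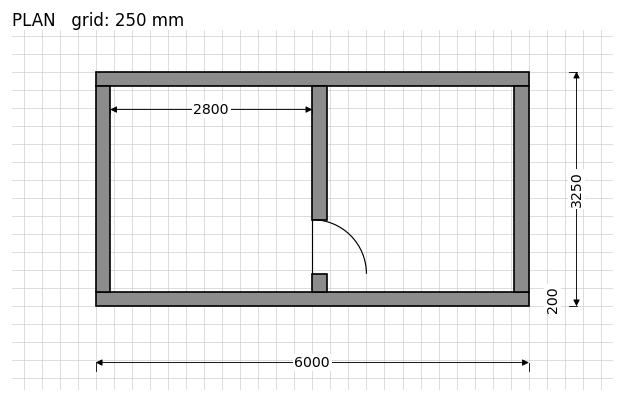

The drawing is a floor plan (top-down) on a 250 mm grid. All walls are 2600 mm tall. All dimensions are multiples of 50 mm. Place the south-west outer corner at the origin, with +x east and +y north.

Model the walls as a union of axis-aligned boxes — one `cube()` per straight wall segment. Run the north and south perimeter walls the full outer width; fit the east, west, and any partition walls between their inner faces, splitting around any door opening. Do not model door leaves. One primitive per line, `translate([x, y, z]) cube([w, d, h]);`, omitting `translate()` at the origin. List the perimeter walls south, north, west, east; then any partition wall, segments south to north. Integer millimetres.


cube([6000, 200, 2600]);
translate([0, 3050, 0]) cube([6000, 200, 2600]);
translate([0, 200, 0]) cube([200, 2850, 2600]);
translate([5800, 200, 0]) cube([200, 2850, 2600]);
translate([3000, 200, 0]) cube([200, 250, 2600]);
translate([3000, 1200, 0]) cube([200, 1850, 2600]);


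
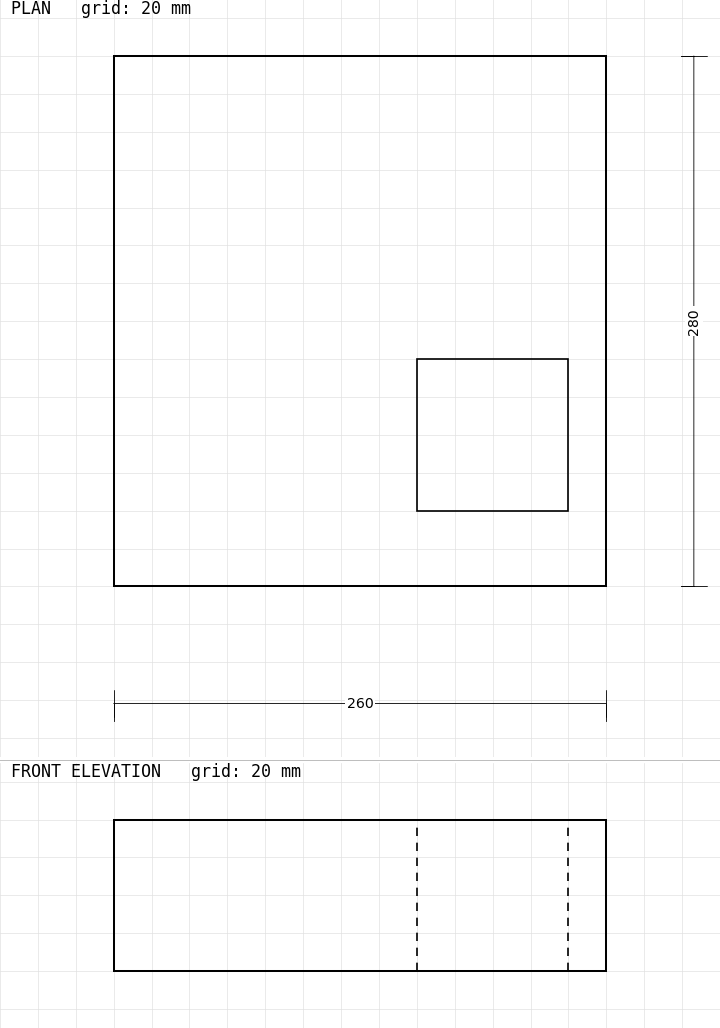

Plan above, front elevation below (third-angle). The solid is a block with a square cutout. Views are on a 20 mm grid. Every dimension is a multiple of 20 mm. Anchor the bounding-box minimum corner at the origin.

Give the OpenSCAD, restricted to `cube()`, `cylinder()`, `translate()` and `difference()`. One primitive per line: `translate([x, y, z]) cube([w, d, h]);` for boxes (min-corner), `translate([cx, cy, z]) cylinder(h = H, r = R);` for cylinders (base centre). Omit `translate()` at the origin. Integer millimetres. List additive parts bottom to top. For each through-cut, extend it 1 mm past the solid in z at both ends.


difference() {
  cube([260, 280, 80]);
  translate([160, 40, -1]) cube([80, 80, 82]);
}
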